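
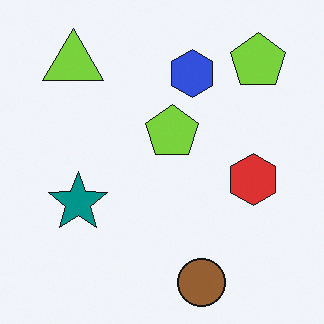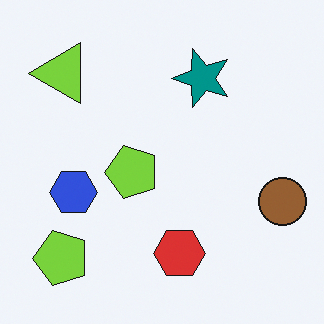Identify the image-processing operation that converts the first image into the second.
Transposed (reflected across the top-left ↔ bottom-right diagonal).

Shapes have swapped their row and column positions — what was in the top-right is now in the bottom-left — a diagonal reflection.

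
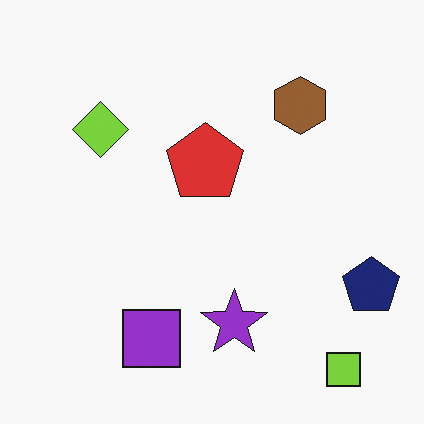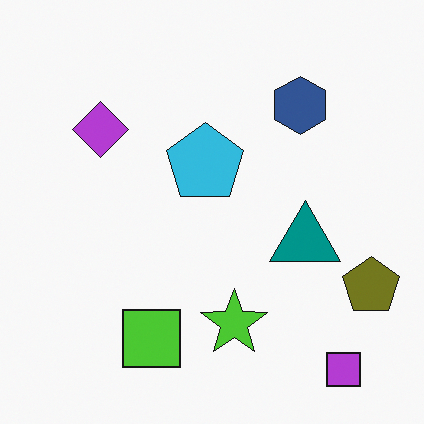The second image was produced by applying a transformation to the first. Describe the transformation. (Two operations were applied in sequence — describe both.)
It was hue-shifted through roughly half the color wheel, then overlaid with an additional teal triangle.

Every shape's color has rotated by the same amount around the hue wheel — a uniform hue shift. A teal triangle appears in the second image that is absent from the first.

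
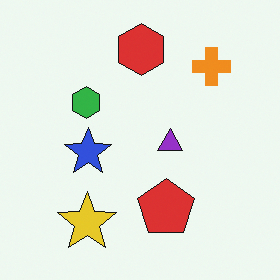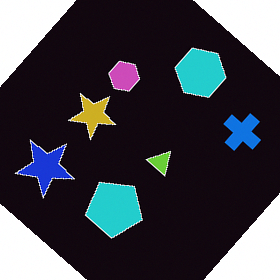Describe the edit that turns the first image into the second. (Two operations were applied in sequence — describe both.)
Rotated clockwise by a large amount — several tens of degrees, then color-inverted (negative).

Every shape is tilted by the same angle and the image corners show triangular fill wedges — a whole-image rotation by a non-right angle. The light background has become dark and every shape's color is its complement — a photographic negative.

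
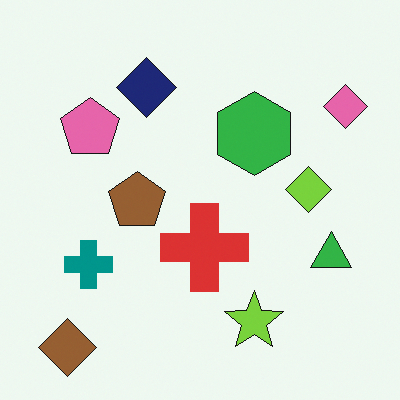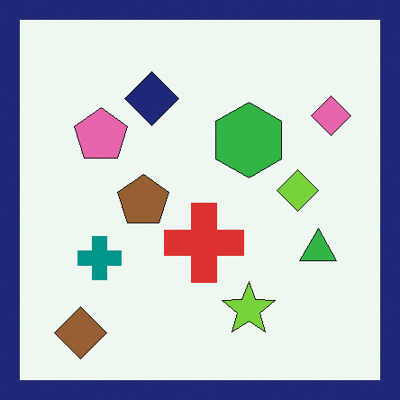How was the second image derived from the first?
The second image is the first framed with a navy border.

A solid navy frame runs around the edge of the second image, with the content slightly shrunk inside it.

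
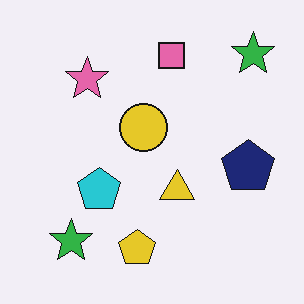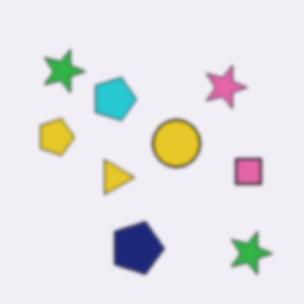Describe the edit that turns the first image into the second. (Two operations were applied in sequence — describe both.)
The transformation is: slightly softened, then rotated 90° clockwise.

Shape edges and outlines are uniformly softened across the whole image. The pink square sits in the top of the first image and the right of the second — consistent with a whole-image 90° clockwise rotation.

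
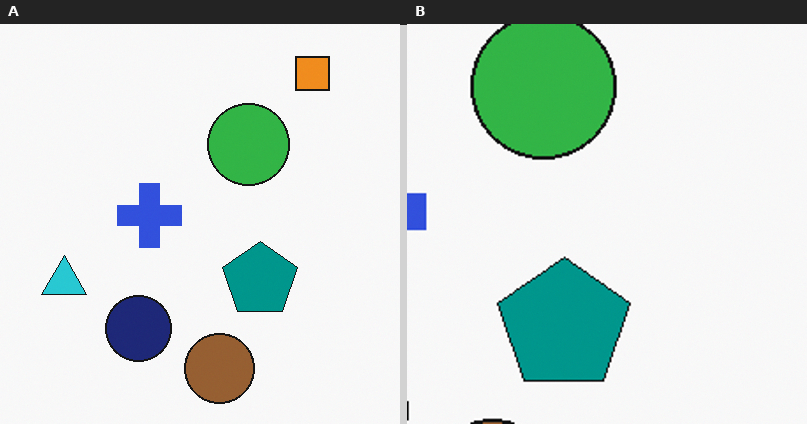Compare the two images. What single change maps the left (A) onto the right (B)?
Cropped tightly and scaled back up.

The visible shapes are larger and the field of view is narrower; shapes near the original edges may be partly or wholly outside the frame — a crop-and-rescale.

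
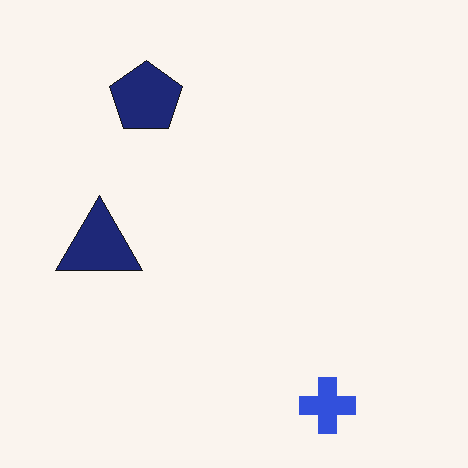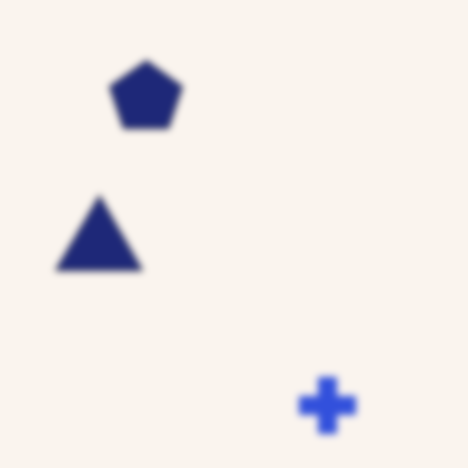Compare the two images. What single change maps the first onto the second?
Moderately blurred.

Shape edges and outlines are uniformly softened across the whole image.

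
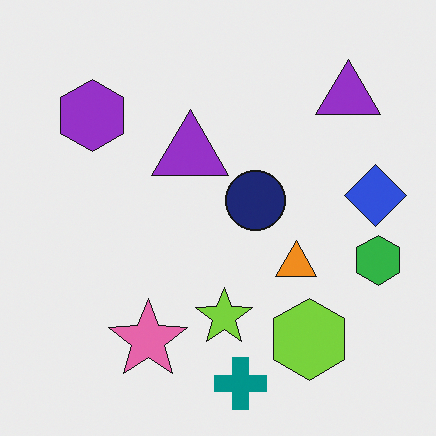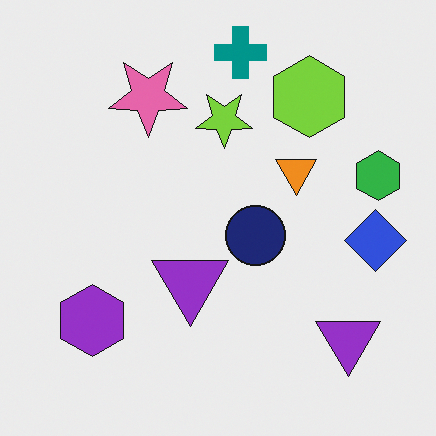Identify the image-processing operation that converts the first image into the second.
It was flipped vertically (top ↔ bottom).

The teal cross is in the bottom of the first image and the top of the second — shapes on opposite sides of the horizontal midline have swapped in a mirror flip.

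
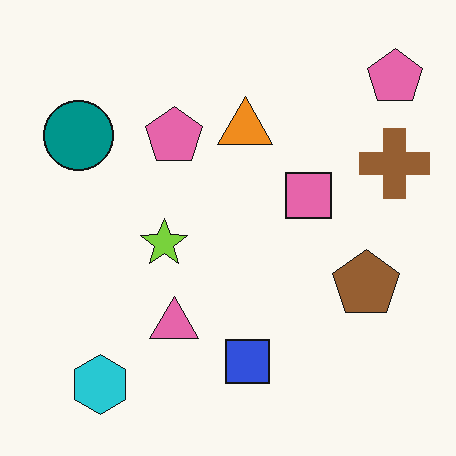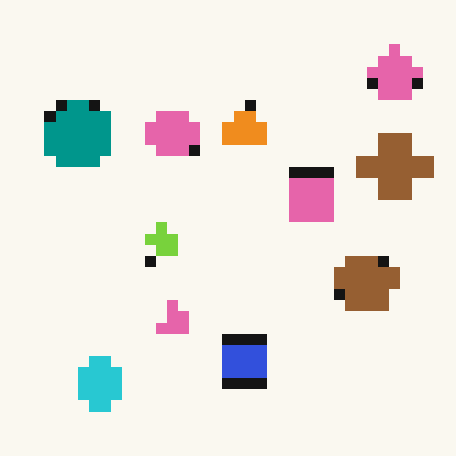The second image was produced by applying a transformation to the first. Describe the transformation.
This is the original image coarsely pixelated.

Shapes are reduced to large square blocks; fine edges and outlines are lost — a downscale-then-upscale (mosaic) effect.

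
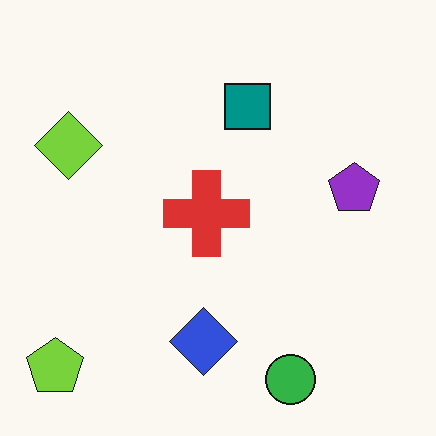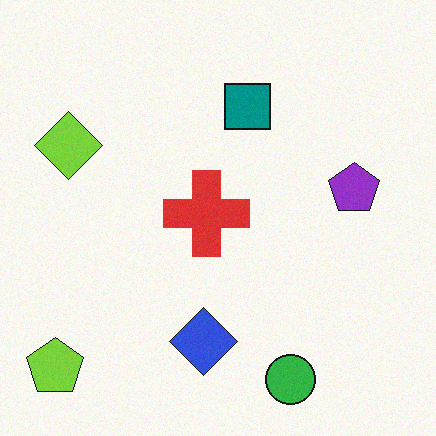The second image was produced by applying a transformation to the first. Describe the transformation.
The second image is the first degraded with subtle gaussian noise.

Random speckle covers the whole image, including the flat background.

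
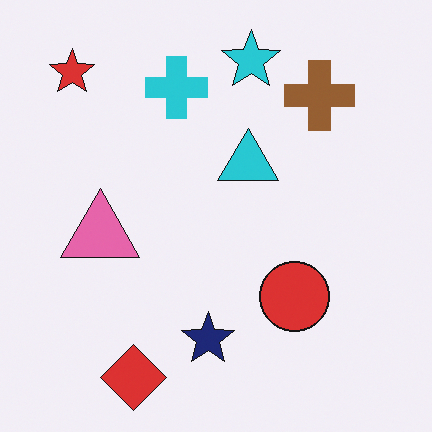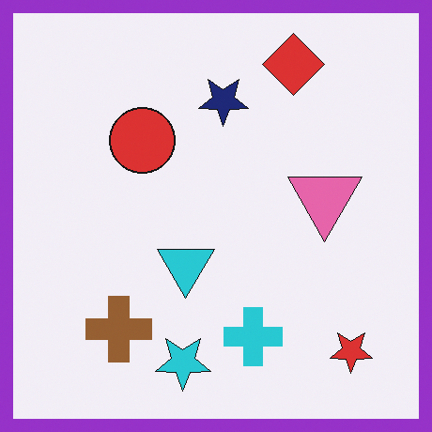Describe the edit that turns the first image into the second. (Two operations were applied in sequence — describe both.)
The second image is the first rotated 180°, then framed with a purple border.

The red star sits in the top-left of the first image and the bottom-right of the second — consistent with a whole-image 180° rotation. A solid purple frame runs around the edge of the second image, with the content slightly shrunk inside it.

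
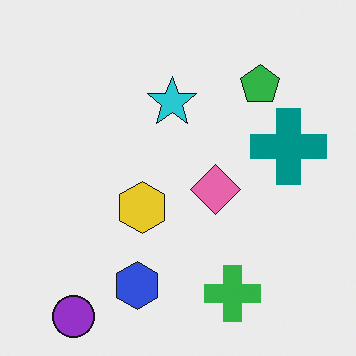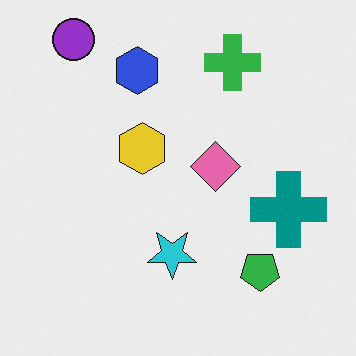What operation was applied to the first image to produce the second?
This is the original image flipped vertically (top ↔ bottom).

The purple circle is in the bottom-left of the first image and the top-left of the second — shapes on opposite sides of the horizontal midline have swapped in a mirror flip.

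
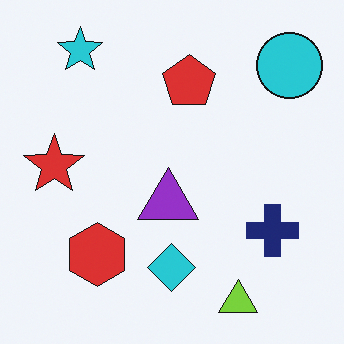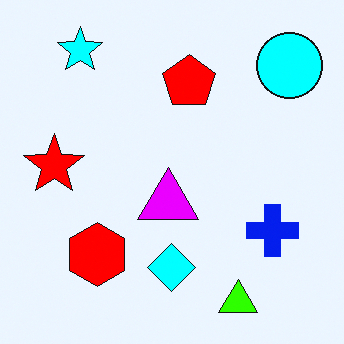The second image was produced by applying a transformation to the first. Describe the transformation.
The transformation is: heavily oversaturated.

All colors are more vivid — a global saturation change.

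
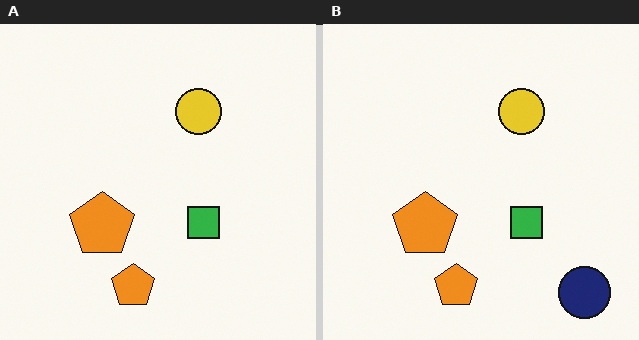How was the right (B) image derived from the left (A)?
The right (B) image is the left (A) overlaid with an additional navy circle.

A navy circle appears in the right (B) image that is absent from the left (A).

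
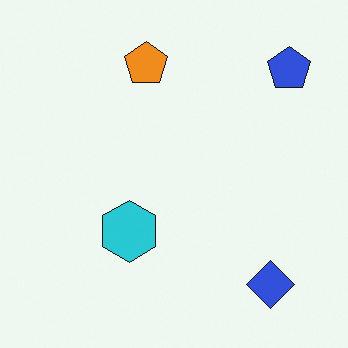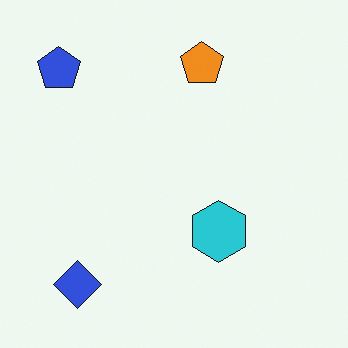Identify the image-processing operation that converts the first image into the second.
It was flipped horizontally (left ↔ right).

The blue pentagon is in the top-right of the first image and the top-left of the second — shapes on opposite sides of the vertical midline have swapped in a mirror flip.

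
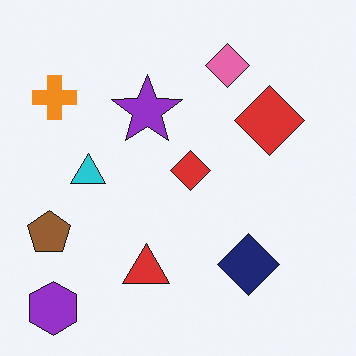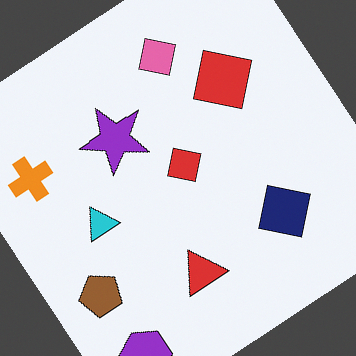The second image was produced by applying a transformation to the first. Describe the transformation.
This is the original image rotated counter-clockwise by a large amount — several tens of degrees.

Every shape is tilted by the same angle and the image corners show triangular fill wedges — a whole-image rotation by a non-right angle.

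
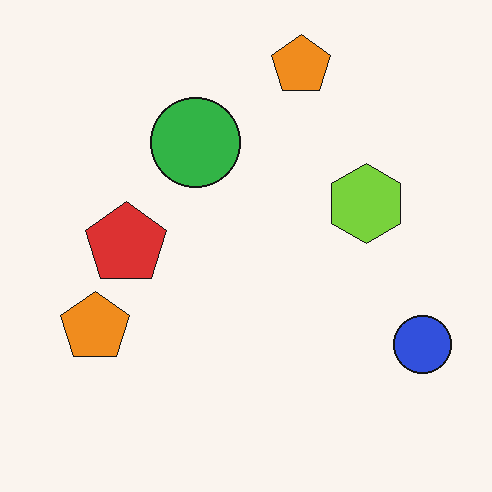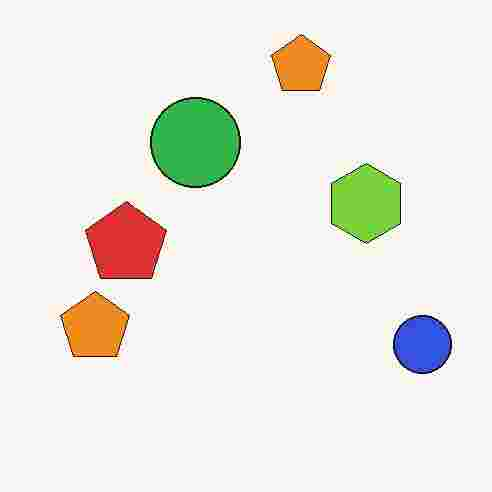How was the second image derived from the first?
Degraded with heavy JPEG compression.

Blocky 8×8 compression artifacts appear around shape edges and the flat background shows ringing — characteristic JPEG degradation.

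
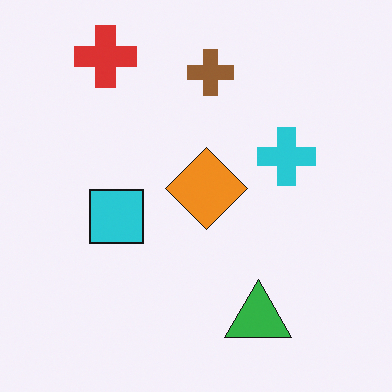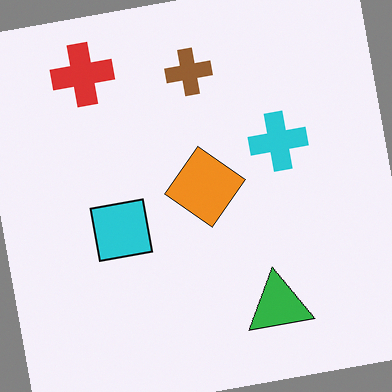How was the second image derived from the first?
The image was rotated counter-clockwise by a slight angle.

Every shape is tilted by the same angle and the image corners show triangular fill wedges — a whole-image rotation by a non-right angle.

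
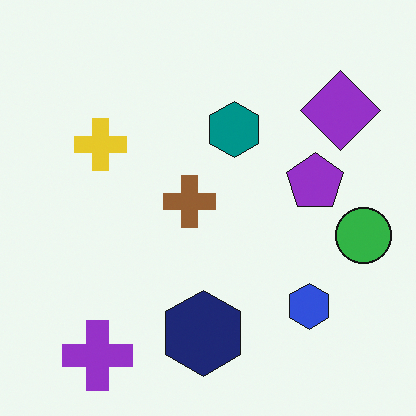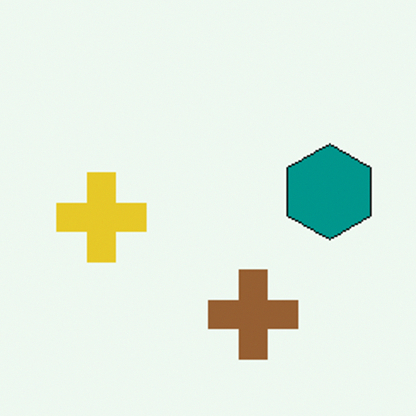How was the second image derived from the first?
The image was cropped to a noticeably smaller region and rescaled.

The visible shapes are larger and the field of view is narrower; shapes near the original edges may be partly or wholly outside the frame — a crop-and-rescale.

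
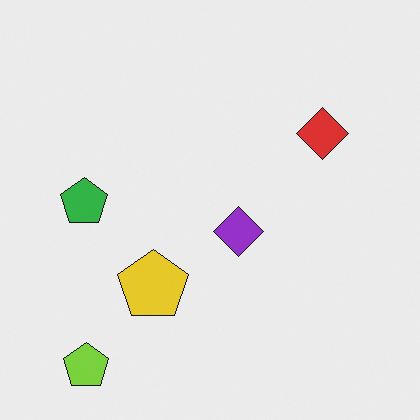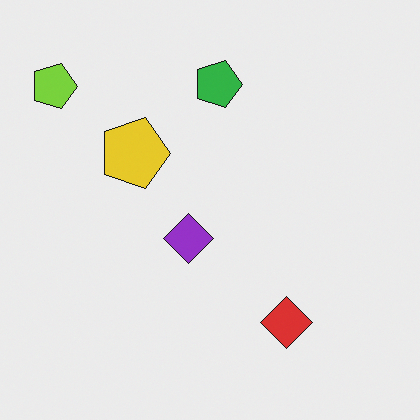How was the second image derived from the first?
This is the original image rotated 90° clockwise.

The lime pentagon sits in the bottom-left of the first image and the top-left of the second — consistent with a whole-image 90° clockwise rotation.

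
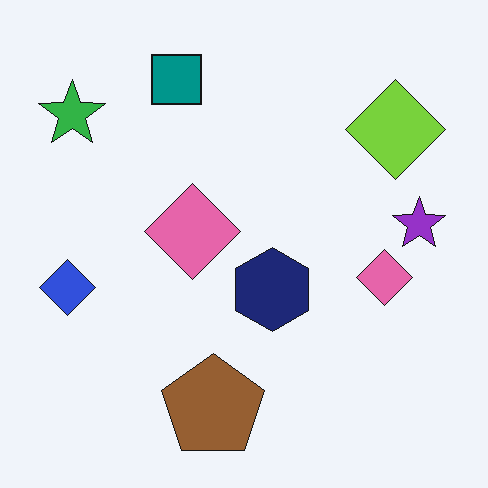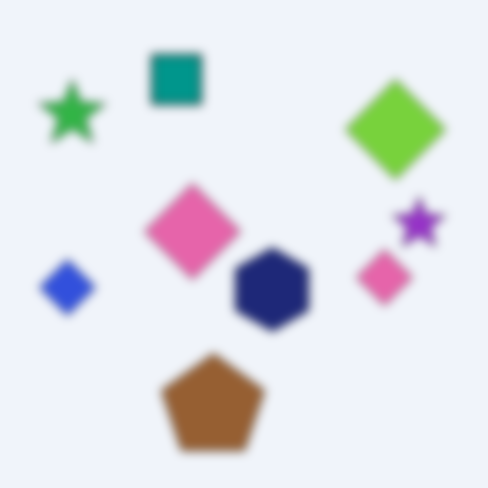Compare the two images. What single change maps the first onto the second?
The second image is the first heavily blurred.

Shape edges and outlines are uniformly softened across the whole image.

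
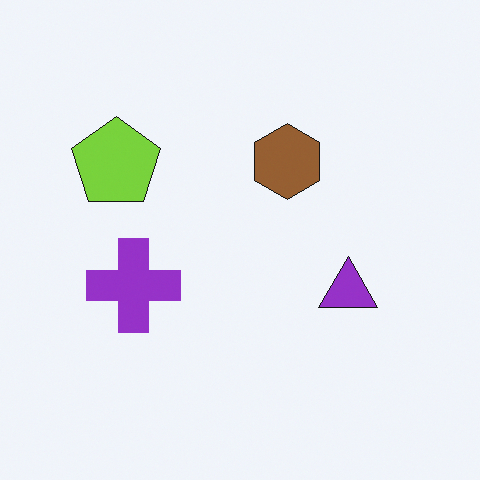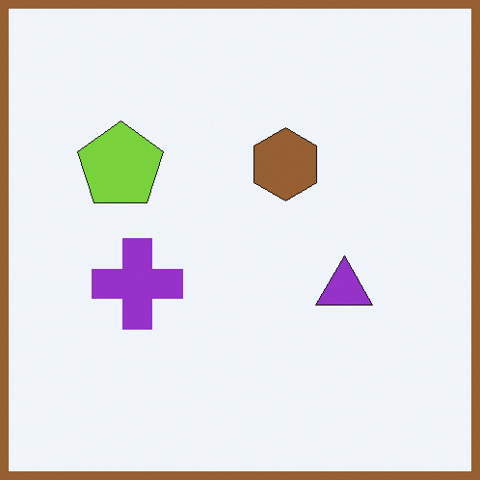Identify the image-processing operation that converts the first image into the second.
It was framed with a brown border.

A solid brown frame runs around the edge of the second image, with the content slightly shrunk inside it.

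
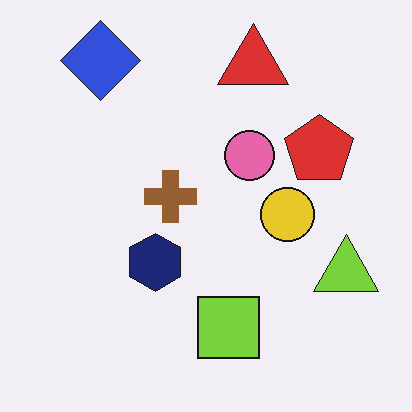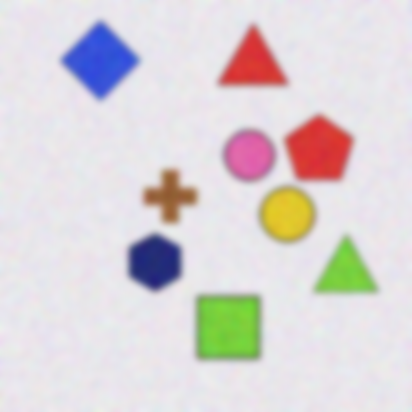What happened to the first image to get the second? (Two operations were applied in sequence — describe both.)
This is the original image degraded with a thick layer of grain, then moderately blurred.

Random speckle covers the whole image, including the flat background. Shape edges and outlines are uniformly softened across the whole image.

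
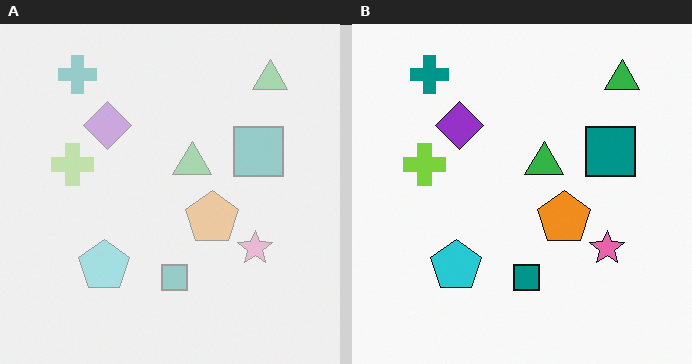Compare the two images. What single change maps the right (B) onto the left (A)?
Given much lower contrast.

Tones are pushed toward mid-grey across the whole image — a global contrast change.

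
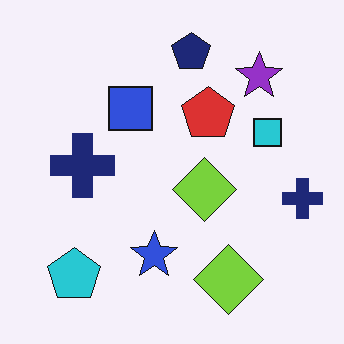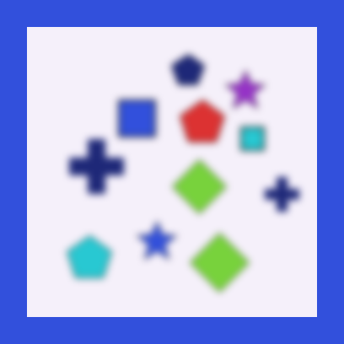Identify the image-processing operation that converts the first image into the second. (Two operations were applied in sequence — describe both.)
The second image is the first noticeably gaussian-blurred, then framed with a blue border.

Shape edges and outlines are uniformly softened across the whole image. A solid blue frame runs around the edge of the second image, with the content slightly shrunk inside it.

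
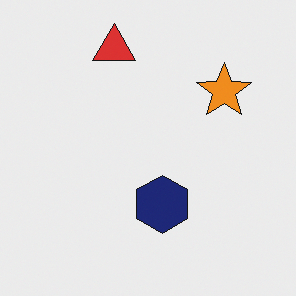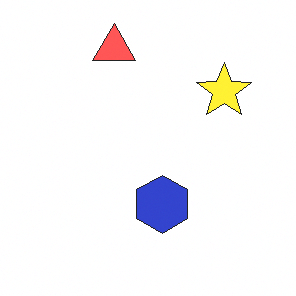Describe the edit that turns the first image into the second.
Substantially brightened.

Every pixel — background and shapes alike — is uniformly brightened.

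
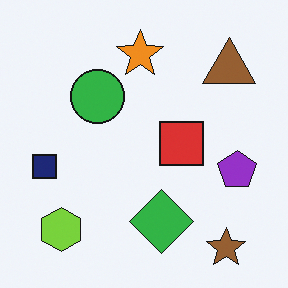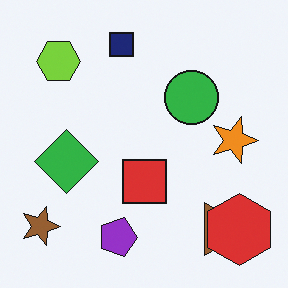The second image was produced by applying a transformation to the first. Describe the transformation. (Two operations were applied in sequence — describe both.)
The image was rotated 90° clockwise, then overlaid with an additional red hexagon.

The brown star sits in the bottom-right of the first image and the bottom-left of the second — consistent with a whole-image 90° clockwise rotation. A red hexagon appears in the second image that is absent from the first.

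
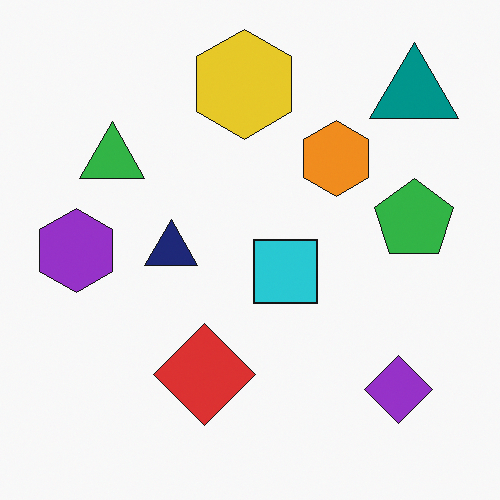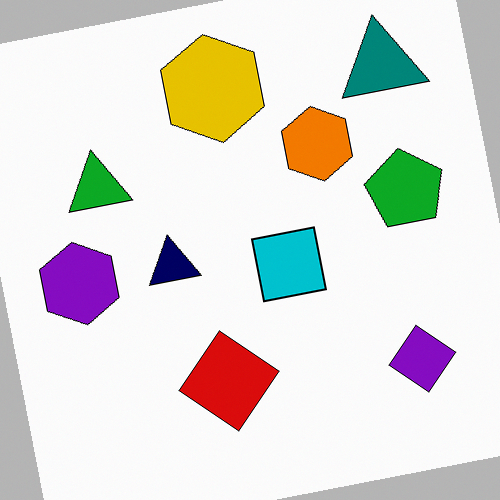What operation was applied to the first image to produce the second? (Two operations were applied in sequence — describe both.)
The transformation is: given slightly increased contrast, then rotated counter-clockwise by a small amount.

Tones are pushed away from mid-grey across the whole image — a global contrast change. Every shape is tilted by the same angle and the image corners show triangular fill wedges — a whole-image rotation by a non-right angle.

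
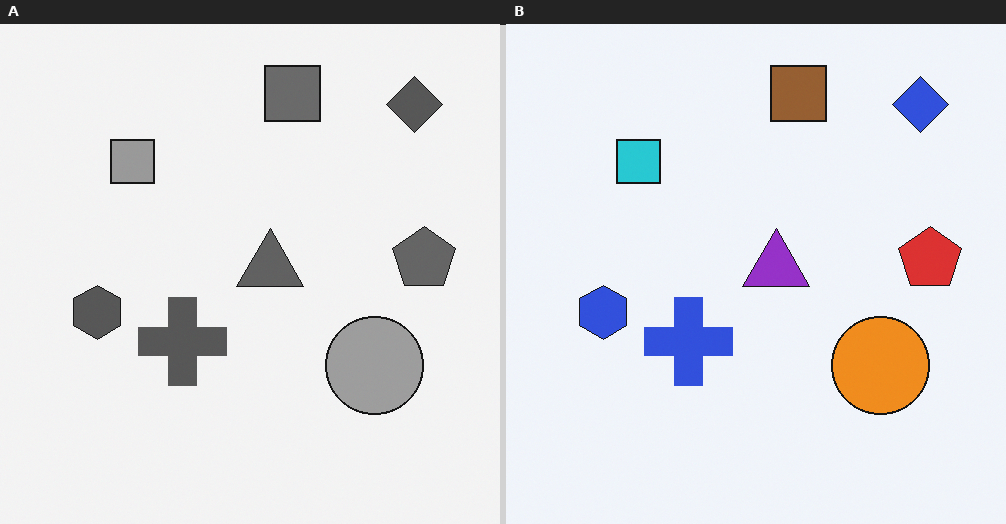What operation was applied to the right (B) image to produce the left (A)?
The left (A) image is the right (B) converted to grayscale.

All color is removed — every shape is now a shade of grey.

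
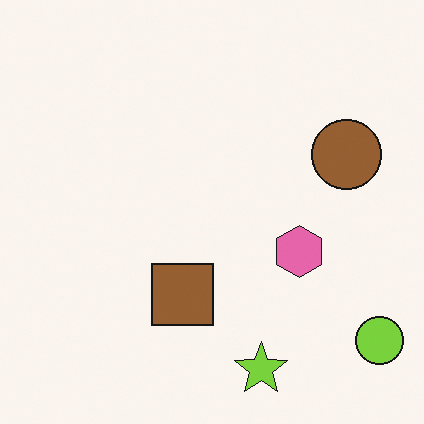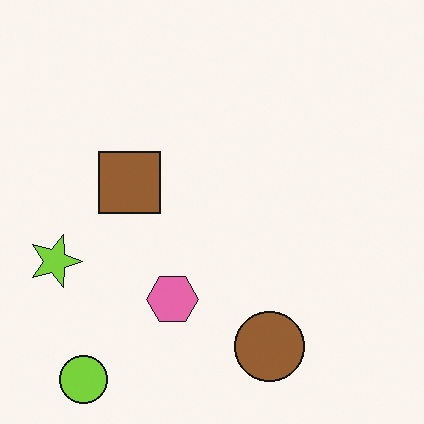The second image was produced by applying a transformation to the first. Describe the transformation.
The transformation is: rotated 90° clockwise.

The lime circle sits in the bottom-right of the first image and the bottom-left of the second — consistent with a whole-image 90° clockwise rotation.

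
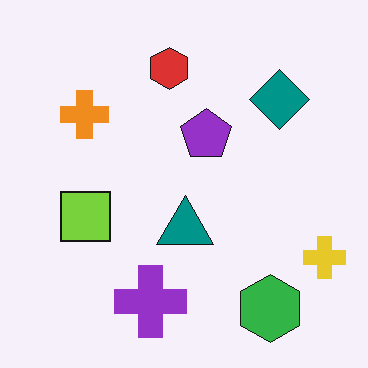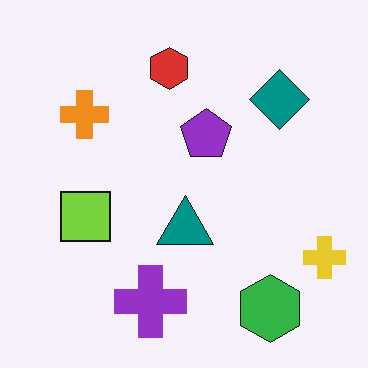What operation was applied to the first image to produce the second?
This is the original image JPEG-compressed with visible artifacts.

Blocky 8×8 compression artifacts appear around shape edges and the flat background shows ringing — characteristic JPEG degradation.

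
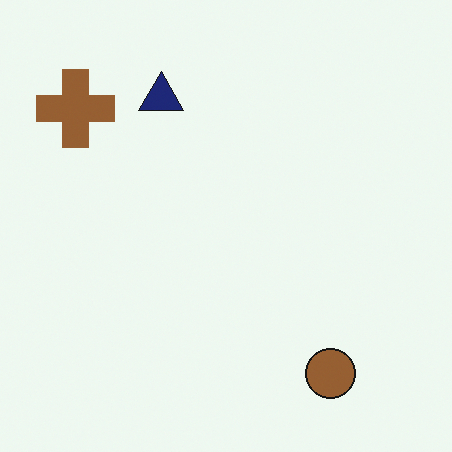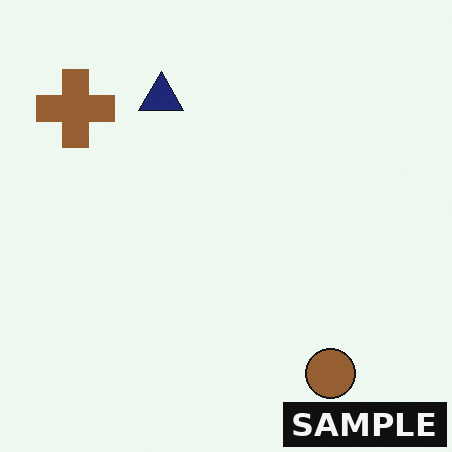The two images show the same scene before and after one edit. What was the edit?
The second image is the first watermarked with the text "SAMPLE" in the lower-right corner.

A dark label reading "SAMPLE" appears in the lower-right corner.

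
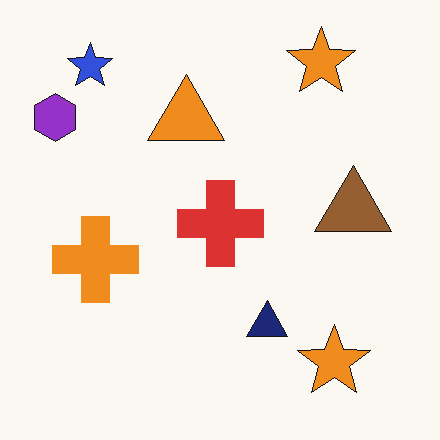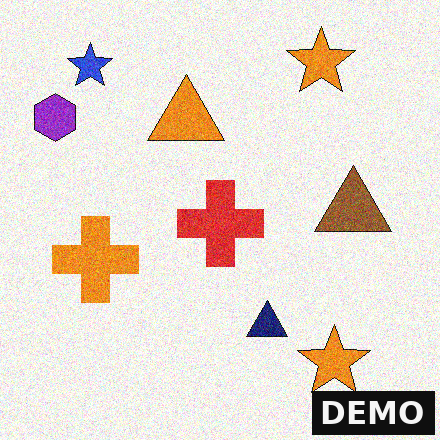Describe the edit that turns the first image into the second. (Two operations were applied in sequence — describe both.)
It was degraded with visible gaussian noise, then watermarked with the text "DEMO" in the lower-right corner.

Random speckle covers the whole image, including the flat background. A dark label reading "DEMO" appears in the lower-right corner.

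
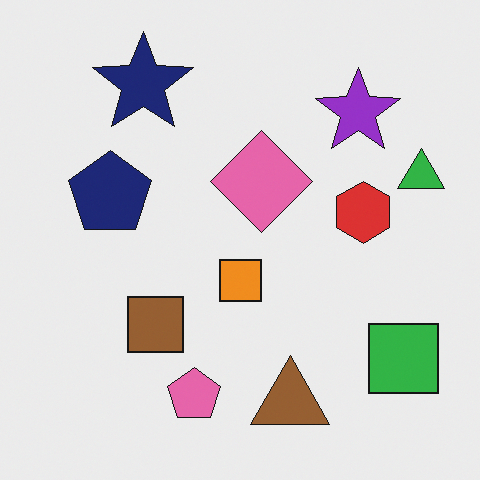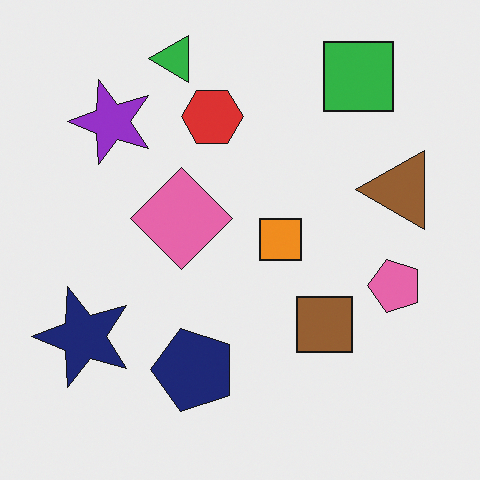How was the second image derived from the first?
It was rotated 90° counter-clockwise.

The green square sits in the bottom-right of the first image and the top-right of the second — consistent with a whole-image 90° counter-clockwise rotation.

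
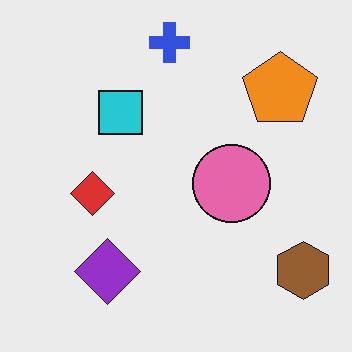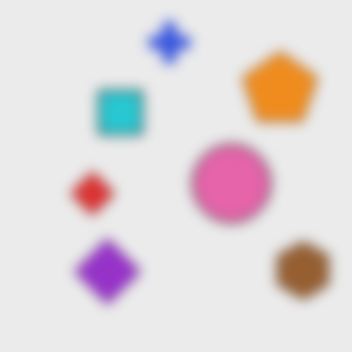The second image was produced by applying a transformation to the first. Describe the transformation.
The transformation is: heavily blurred.

Shape edges and outlines are uniformly softened across the whole image.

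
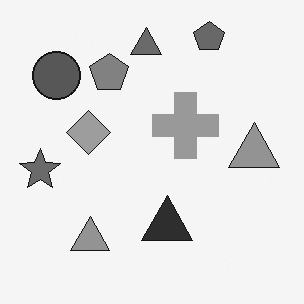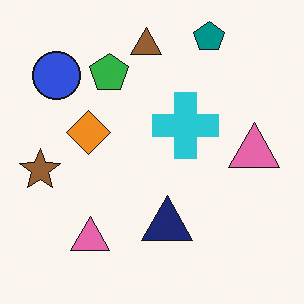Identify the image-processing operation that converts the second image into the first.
This is the original image converted to grayscale.

All color is removed — every shape is now a shade of grey.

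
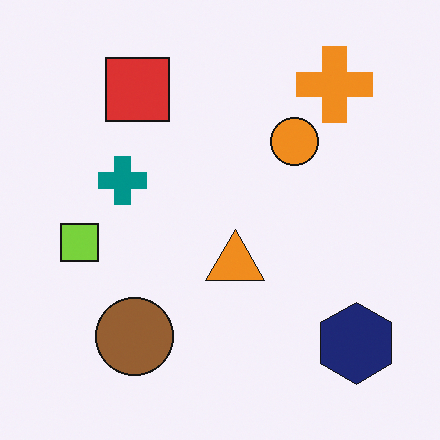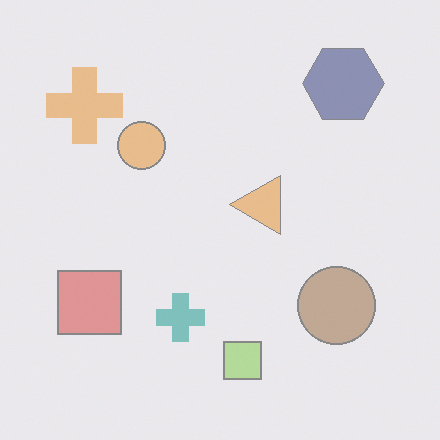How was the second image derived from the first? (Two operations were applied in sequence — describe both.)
It was washed out (contrast reduced), then rotated 90° counter-clockwise.

Tones are pushed toward mid-grey across the whole image — a global contrast change. The navy hexagon sits in the bottom-right of the first image and the top-right of the second — consistent with a whole-image 90° counter-clockwise rotation.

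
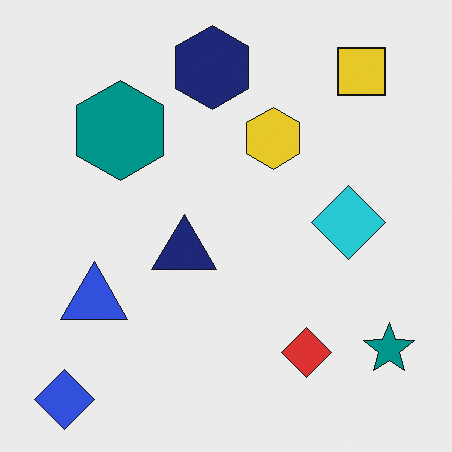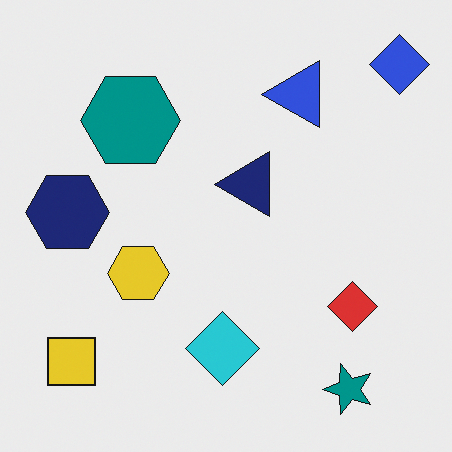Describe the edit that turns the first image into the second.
Transposed (reflected across the top-left ↔ bottom-right diagonal).

Shapes have swapped their row and column positions — what was in the top-right is now in the bottom-left — a diagonal reflection.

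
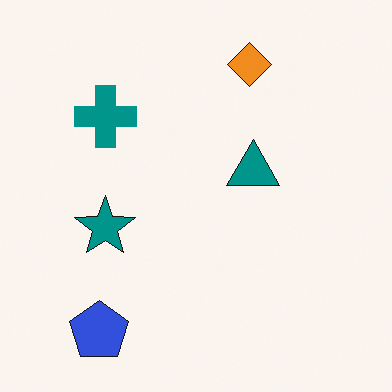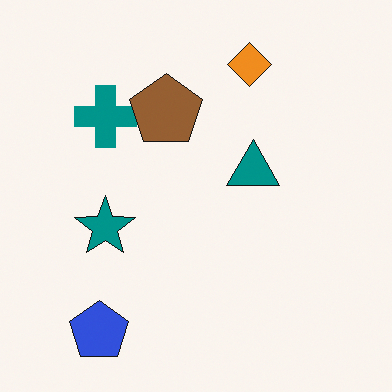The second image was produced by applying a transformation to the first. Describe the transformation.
It was overlaid with an additional brown pentagon.

A brown pentagon appears in the second image that is absent from the first.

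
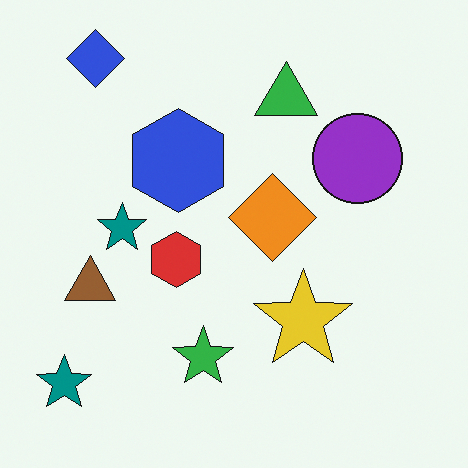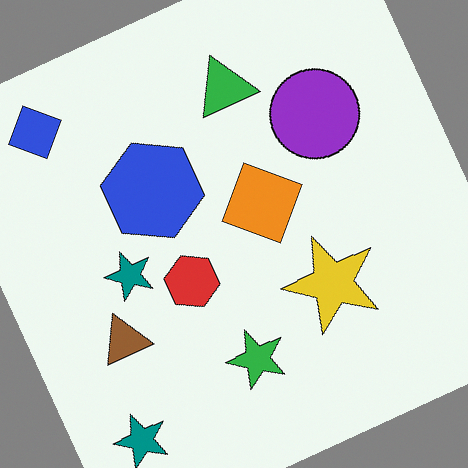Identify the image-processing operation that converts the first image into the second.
The image was rotated counter-clockwise by a clearly visible amount.

Every shape is tilted by the same angle and the image corners show triangular fill wedges — a whole-image rotation by a non-right angle.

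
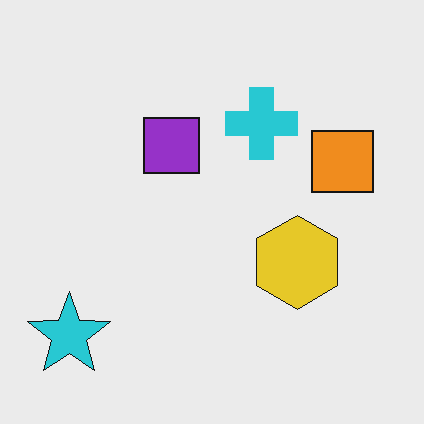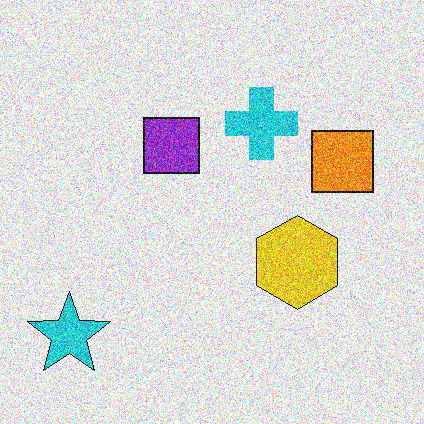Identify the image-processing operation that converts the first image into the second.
Degraded with strong gaussian noise.

Random speckle covers the whole image, including the flat background.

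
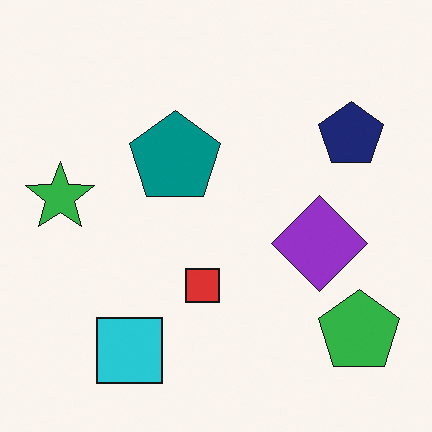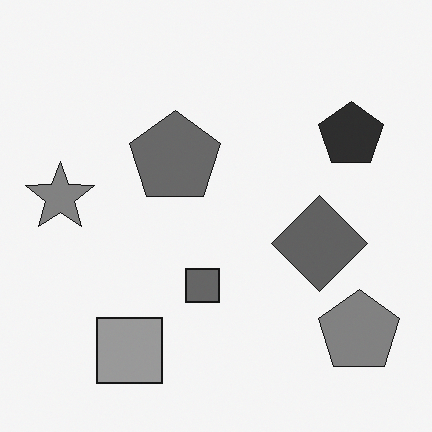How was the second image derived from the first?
The second image is the first converted to grayscale.

All color is removed — every shape is now a shade of grey.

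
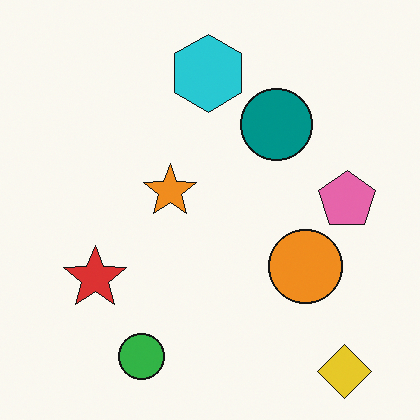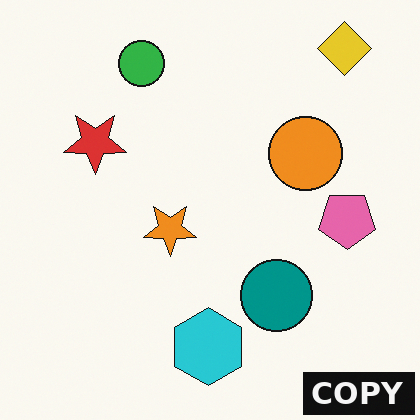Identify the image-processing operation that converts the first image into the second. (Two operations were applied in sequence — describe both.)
Flipped vertically (top ↔ bottom), then watermarked with the text "COPY" in the lower-right corner.

The yellow diamond is in the bottom-right of the first image and the top-right of the second — shapes on opposite sides of the horizontal midline have swapped in a mirror flip. A dark label reading "COPY" appears in the lower-right corner.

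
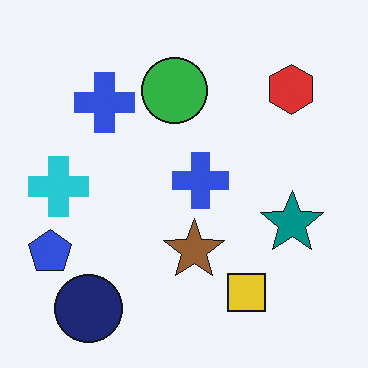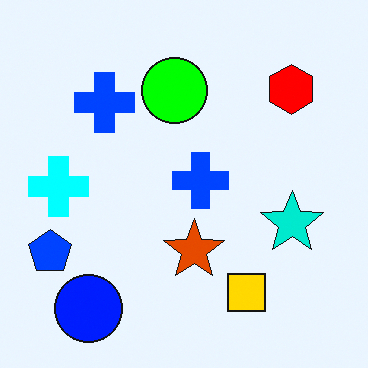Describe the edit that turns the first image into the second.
This is the original image heavily oversaturated.

All colors are more vivid — a global saturation change.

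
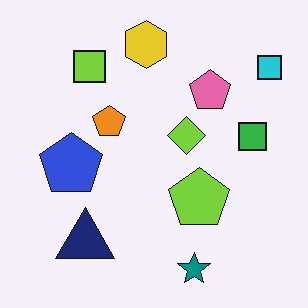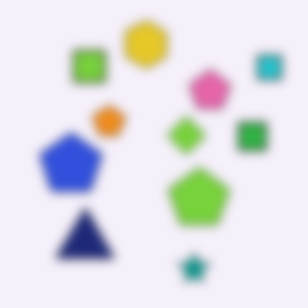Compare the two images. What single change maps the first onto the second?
The image was heavily blurred.

Shape edges and outlines are uniformly softened across the whole image.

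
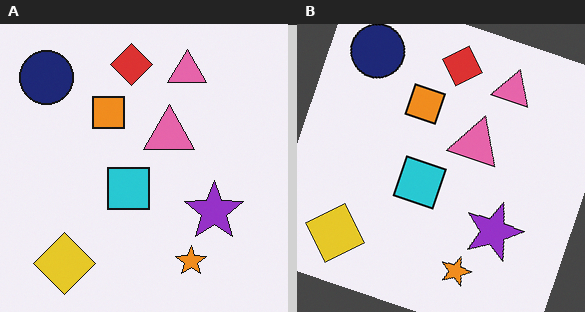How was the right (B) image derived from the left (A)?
The image was rotated clockwise by a clearly visible amount.

Every shape is tilted by the same angle and the image corners show triangular fill wedges — a whole-image rotation by a non-right angle.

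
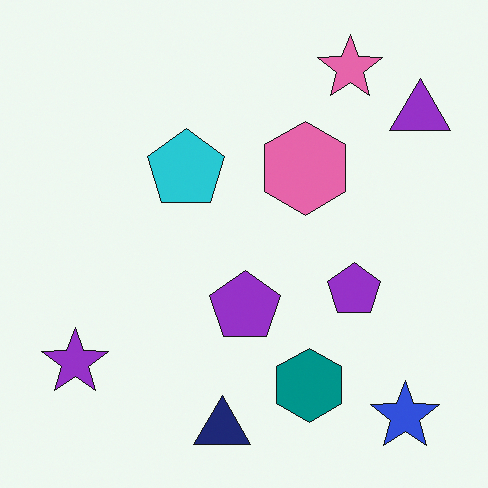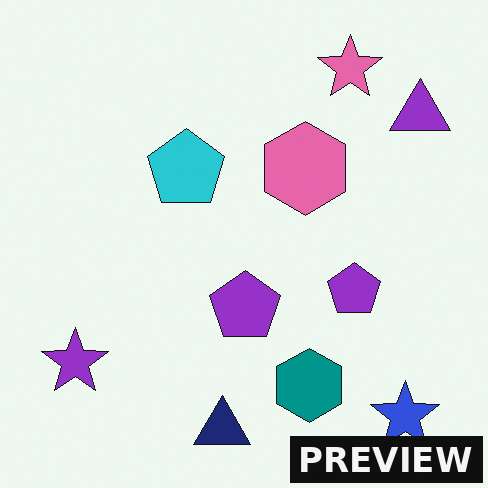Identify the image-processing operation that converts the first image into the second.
Watermarked with the text "PREVIEW" in the lower-right corner.

A dark label reading "PREVIEW" appears in the lower-right corner.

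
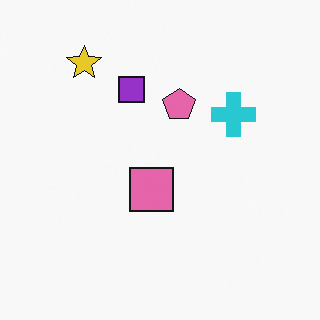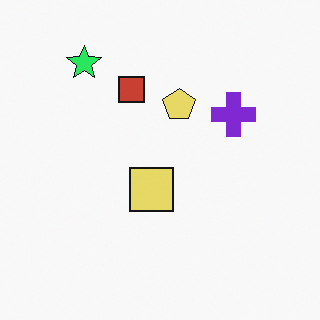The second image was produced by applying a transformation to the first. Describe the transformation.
The image was hue-shifted noticeably.

Every shape's color has rotated by the same amount around the hue wheel — a uniform hue shift.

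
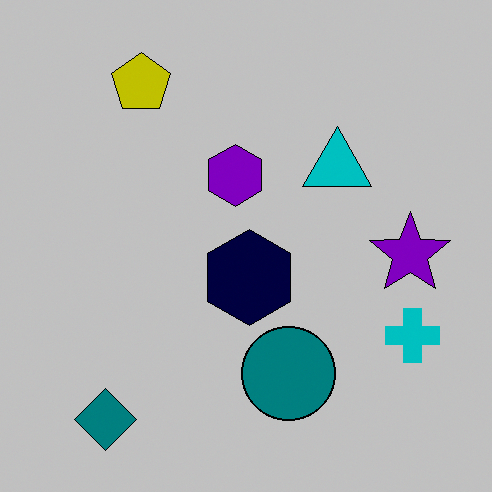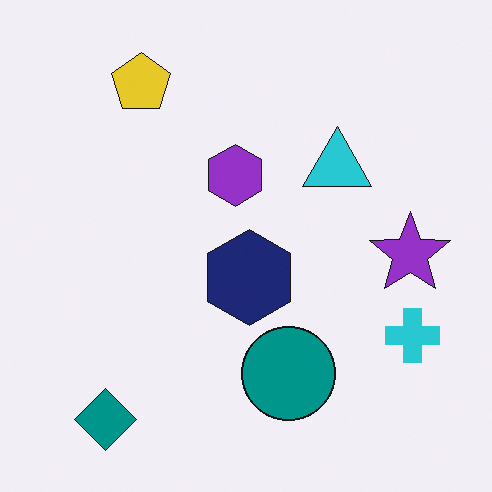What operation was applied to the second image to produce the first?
The transformation is: heavily posterized to just a handful of flat colors.

Each flat color has snapped to a coarser quantized level — most visibly, the near-white background has dropped to a flat grey.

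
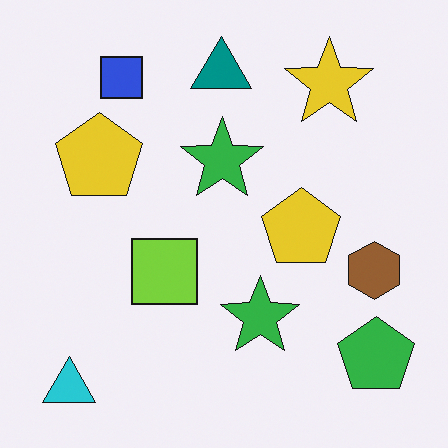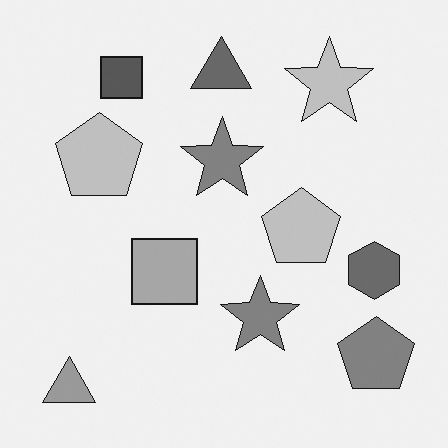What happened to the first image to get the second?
It was converted to grayscale.

All color is removed — every shape is now a shade of grey.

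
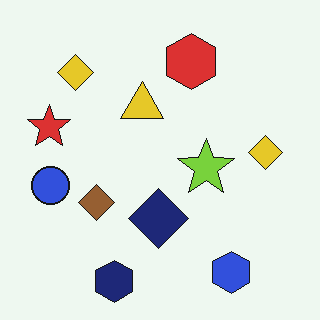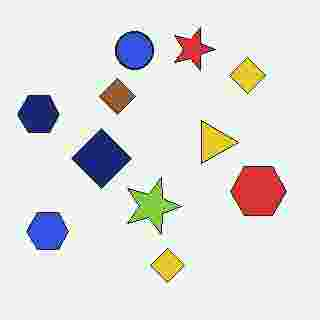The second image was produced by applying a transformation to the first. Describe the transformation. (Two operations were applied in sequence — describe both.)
The second image is the first rotated 90° clockwise, then heavily JPEG-compressed with obvious blocking artifacts.

The blue hexagon sits in the bottom-right of the first image and the bottom-left of the second — consistent with a whole-image 90° clockwise rotation. Blocky 8×8 compression artifacts appear around shape edges and the flat background shows ringing — characteristic JPEG degradation.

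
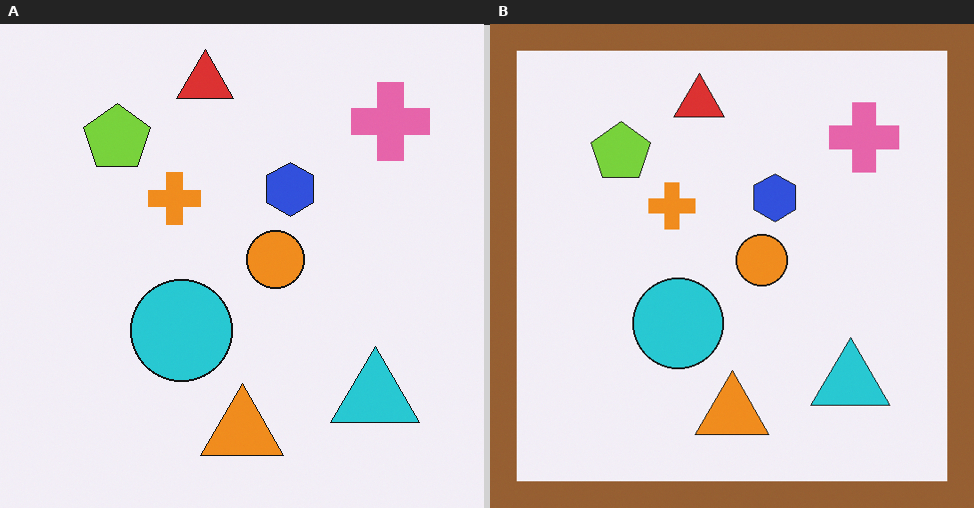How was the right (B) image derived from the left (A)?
Framed with a brown border.

A solid brown frame runs around the edge of the right (B) image, with the content slightly shrunk inside it.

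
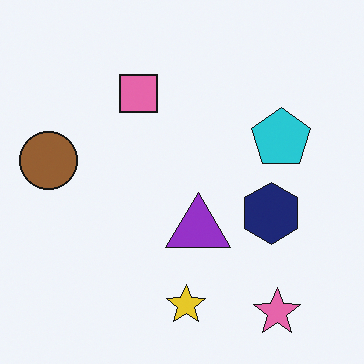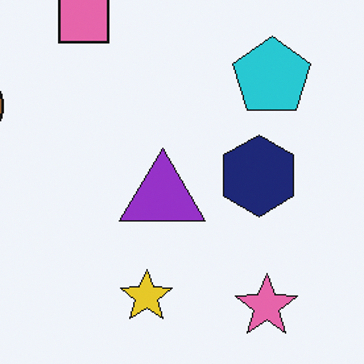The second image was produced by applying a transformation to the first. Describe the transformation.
This is the original image cropped to a modestly smaller region and rescaled.

The visible shapes are larger and the field of view is narrower; shapes near the original edges may be partly or wholly outside the frame — a crop-and-rescale.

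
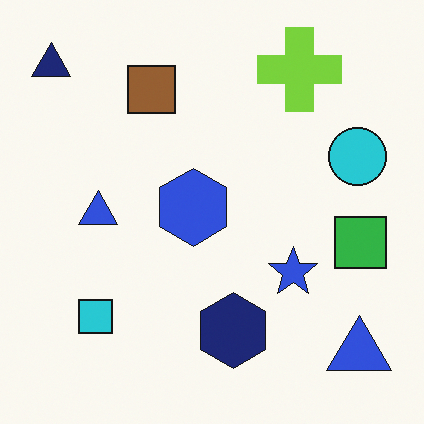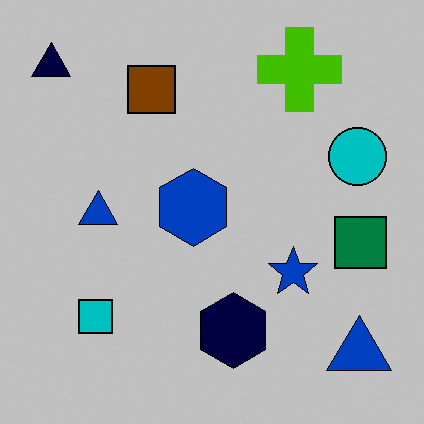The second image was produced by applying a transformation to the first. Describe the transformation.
It was aggressively posterized.

Each flat color has snapped to a coarser quantized level — most visibly, the near-white background has dropped to a flat grey.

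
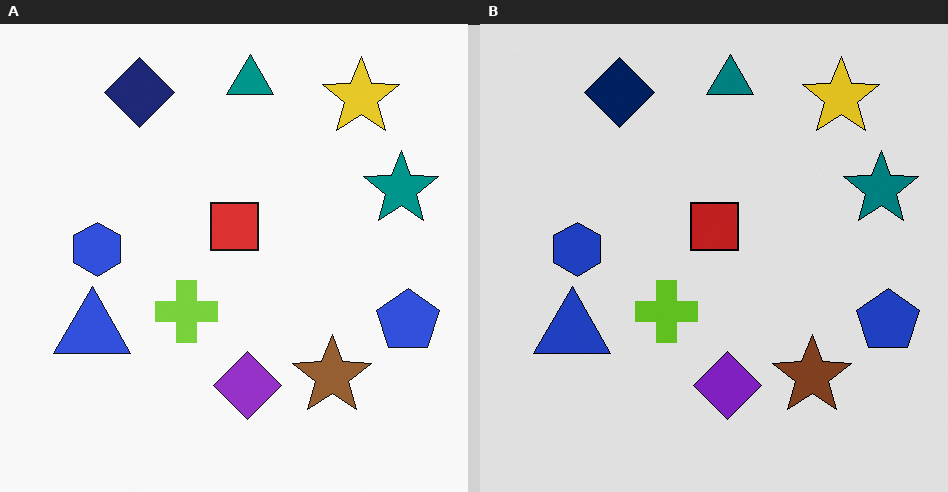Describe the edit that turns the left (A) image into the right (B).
The transformation is: posterized to a reduced palette.

Each flat color has snapped to a coarser quantized level — most visibly, the near-white background has dropped to a flat grey.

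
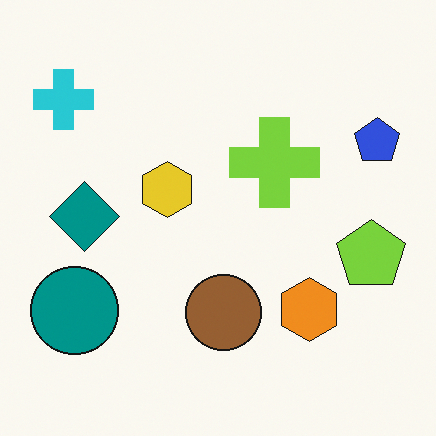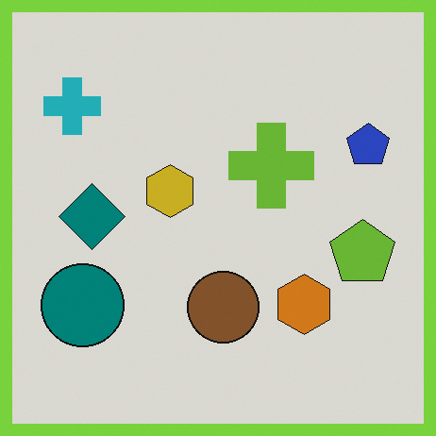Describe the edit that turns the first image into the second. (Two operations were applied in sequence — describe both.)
Darkened a little, then framed with a lime border.

Every pixel — background and shapes alike — is uniformly darkened. A solid lime frame runs around the edge of the second image, with the content slightly shrunk inside it.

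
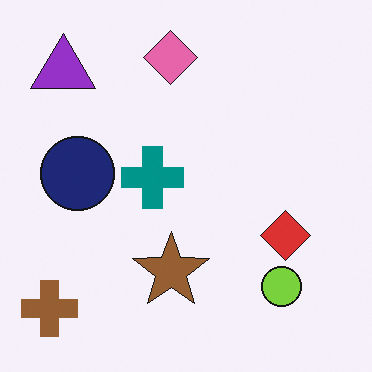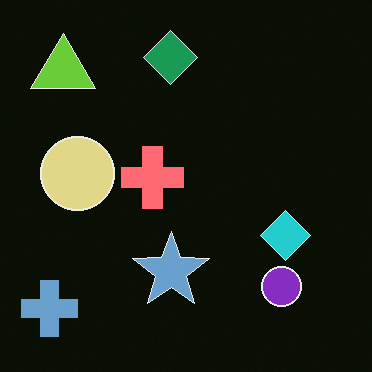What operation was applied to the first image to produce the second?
This is the original image color-inverted (negative).

The light background has become dark and every shape's color is its complement — a photographic negative.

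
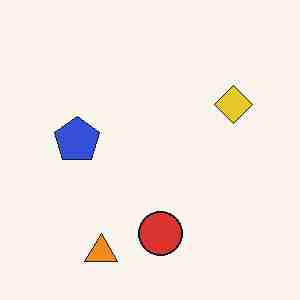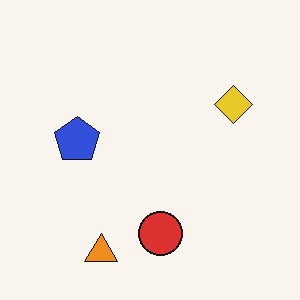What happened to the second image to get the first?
It was degraded with heavy JPEG compression.

Blocky 8×8 compression artifacts appear around shape edges and the flat background shows ringing — characteristic JPEG degradation.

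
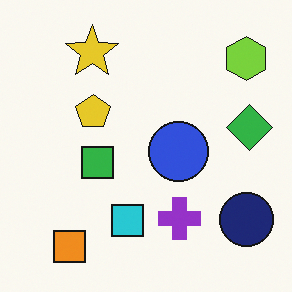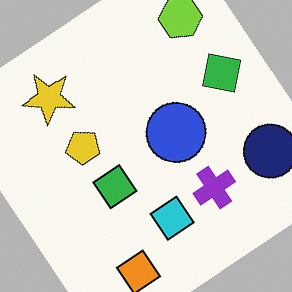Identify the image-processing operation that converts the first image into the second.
The transformation is: rotated counter-clockwise by a large amount — several tens of degrees.

Every shape is tilted by the same angle and the image corners show triangular fill wedges — a whole-image rotation by a non-right angle.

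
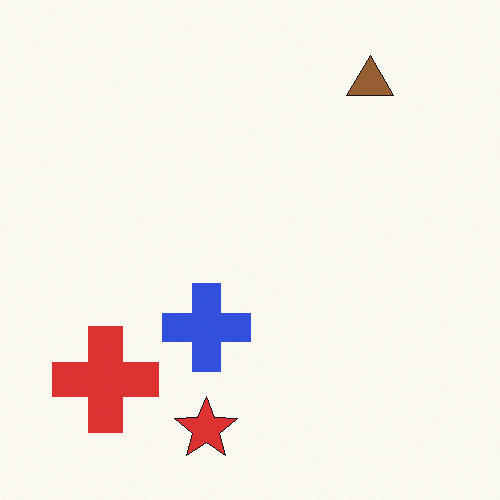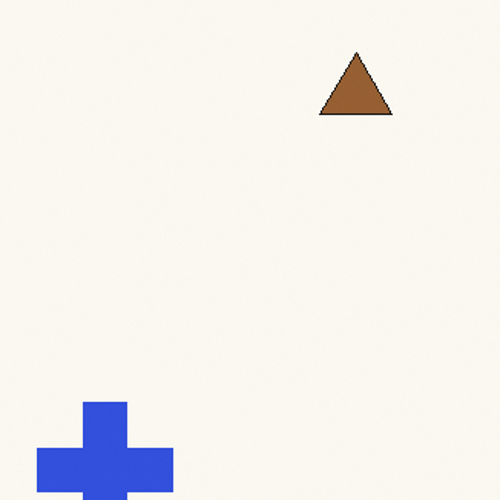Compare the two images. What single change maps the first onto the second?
The second image is the first cropped slightly and scaled back up.

The visible shapes are larger and the field of view is narrower; shapes near the original edges may be partly or wholly outside the frame — a crop-and-rescale.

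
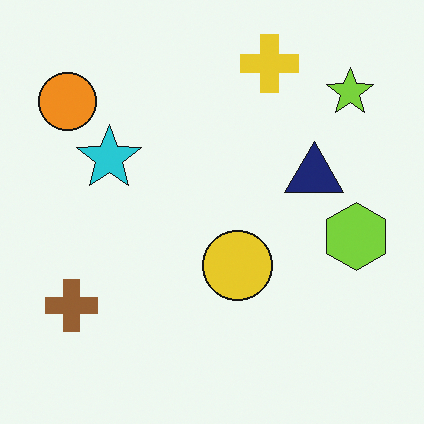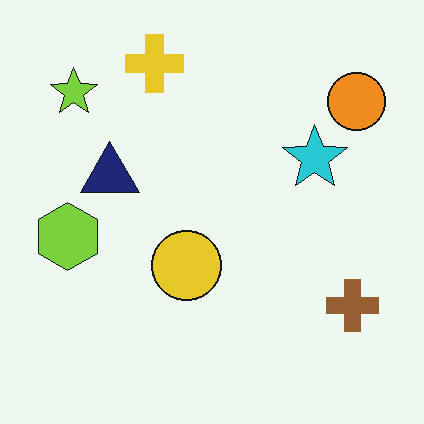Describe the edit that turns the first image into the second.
Flipped horizontally (left ↔ right).

The orange circle is in the top-left of the first image and the top-right of the second — shapes on opposite sides of the vertical midline have swapped in a mirror flip.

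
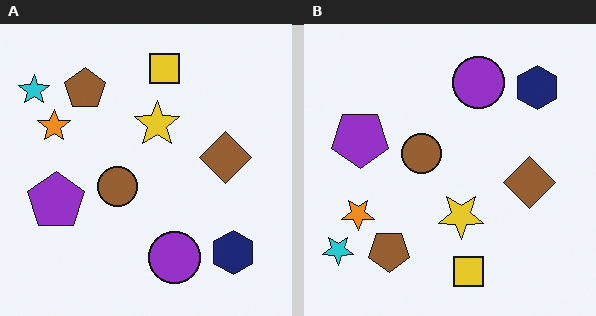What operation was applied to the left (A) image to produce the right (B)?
The transformation is: flipped vertically (top ↔ bottom).

The yellow square is in the top of the left (A) image and the bottom of the right (B) — shapes on opposite sides of the horizontal midline have swapped in a mirror flip.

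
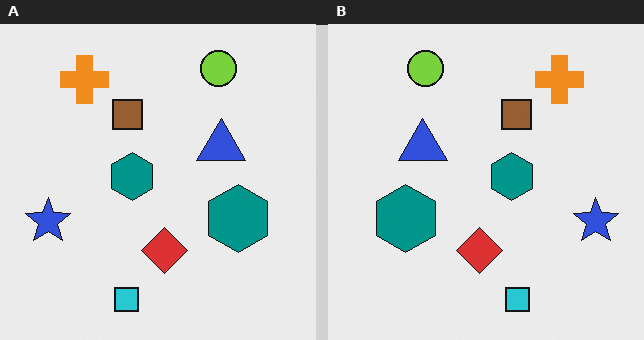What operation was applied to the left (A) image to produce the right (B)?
It was flipped horizontally (left ↔ right).

The blue star is in the left of the left (A) image and the right of the right (B) — shapes on opposite sides of the vertical midline have swapped in a mirror flip.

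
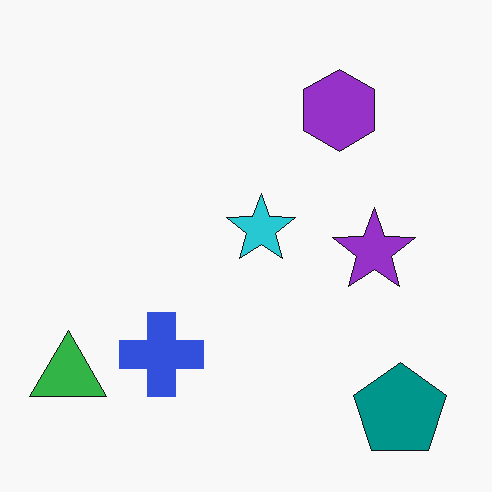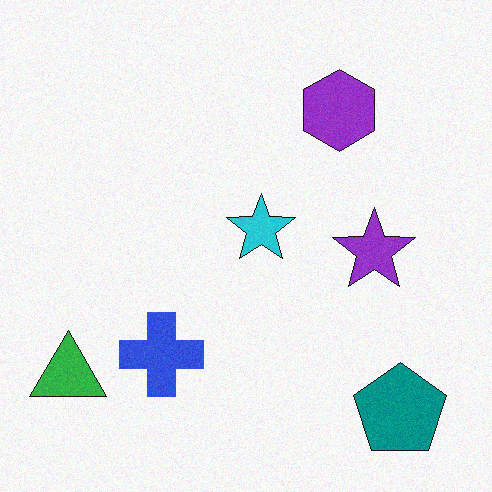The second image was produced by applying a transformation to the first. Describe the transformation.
The transformation is: degraded with light additive noise.

Random speckle covers the whole image, including the flat background.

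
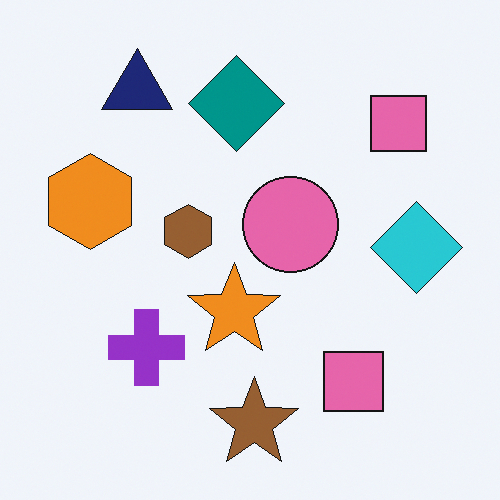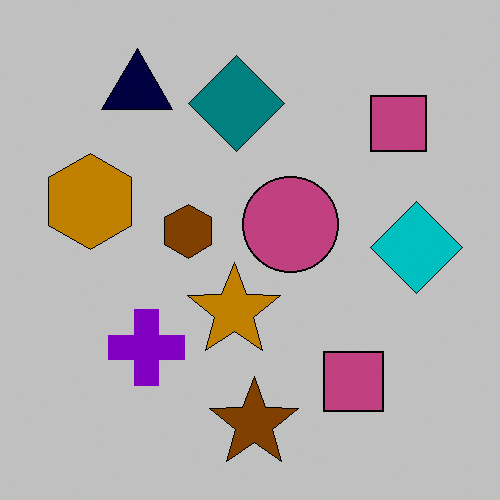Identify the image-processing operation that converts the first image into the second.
It was heavily posterized to just a handful of flat colors.

Each flat color has snapped to a coarser quantized level — most visibly, the near-white background has dropped to a flat grey.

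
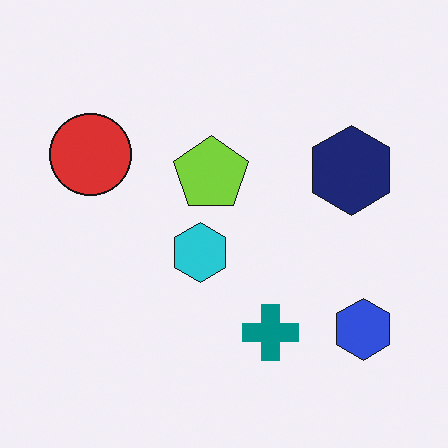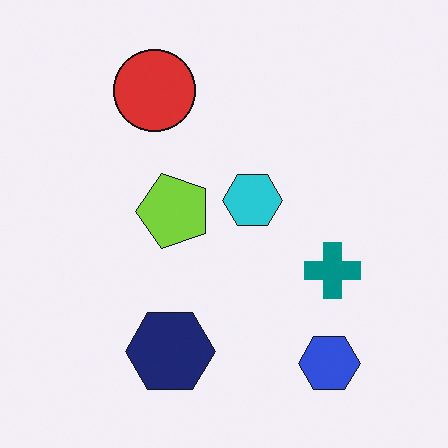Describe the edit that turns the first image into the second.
The transformation is: transposed (reflected across the top-left ↔ bottom-right diagonal).

Shapes have swapped their row and column positions — what was in the top-right is now in the bottom-left — a diagonal reflection.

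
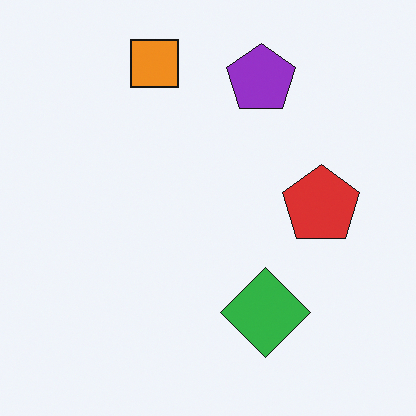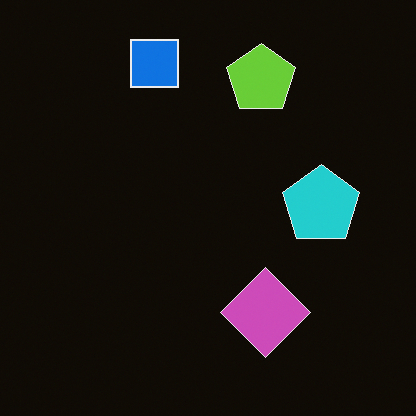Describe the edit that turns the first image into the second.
The image was color-inverted (negative).

The light background has become dark and every shape's color is its complement — a photographic negative.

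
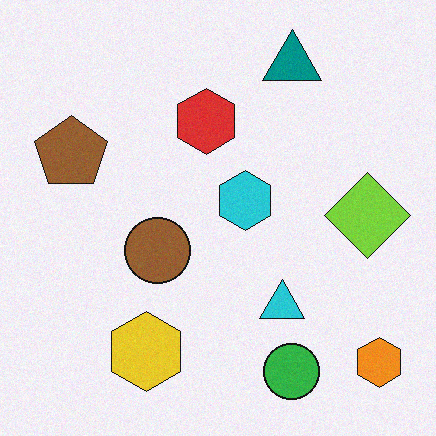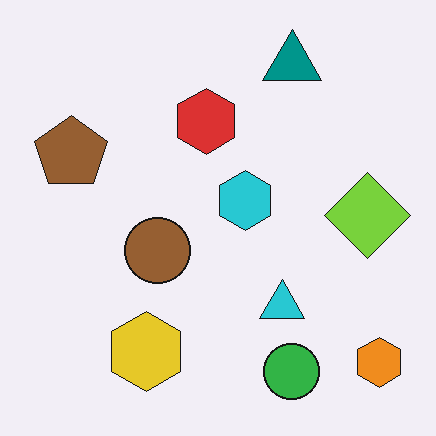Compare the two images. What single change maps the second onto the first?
The image was degraded with light additive noise.

Random speckle covers the whole image, including the flat background.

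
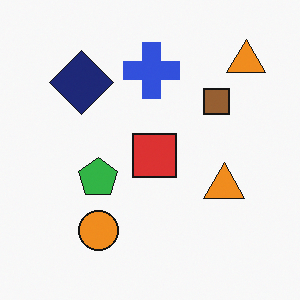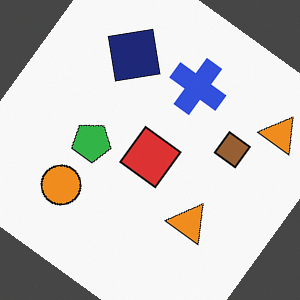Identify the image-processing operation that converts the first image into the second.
The second image is the first rotated clockwise by a large amount — several tens of degrees.

Every shape is tilted by the same angle and the image corners show triangular fill wedges — a whole-image rotation by a non-right angle.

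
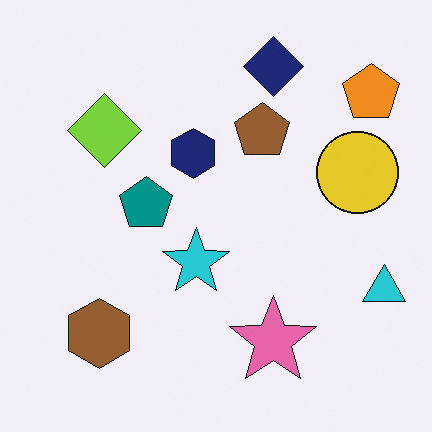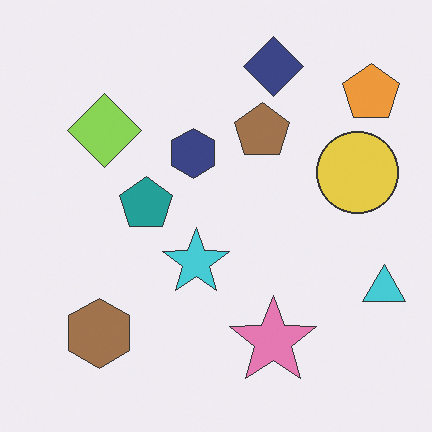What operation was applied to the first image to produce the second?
It was given slightly reduced contrast.

Tones are pushed toward mid-grey across the whole image — a global contrast change.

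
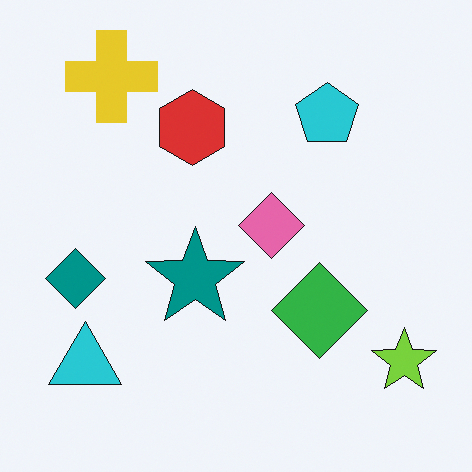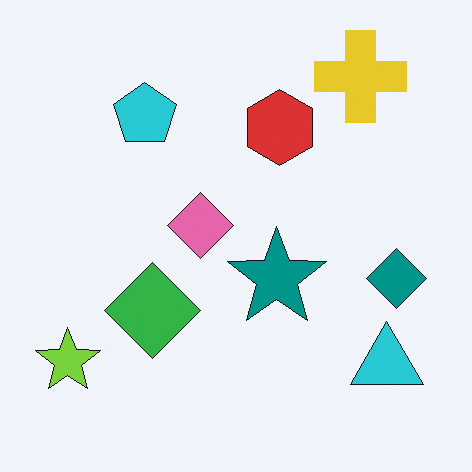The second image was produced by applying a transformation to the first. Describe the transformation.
This is the original image flipped horizontally (left ↔ right).

The lime star is in the bottom-right of the first image and the bottom-left of the second — shapes on opposite sides of the vertical midline have swapped in a mirror flip.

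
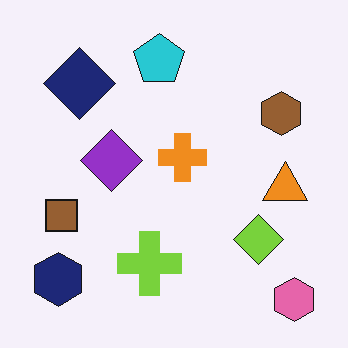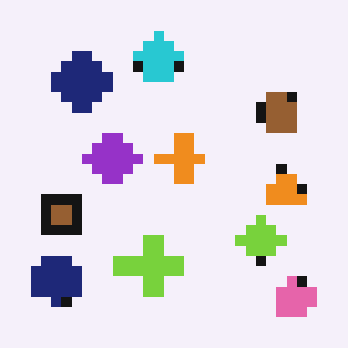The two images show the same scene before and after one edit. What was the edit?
This is the original image heavily pixelated into large blocks.

Shapes are reduced to large square blocks; fine edges and outlines are lost — a downscale-then-upscale (mosaic) effect.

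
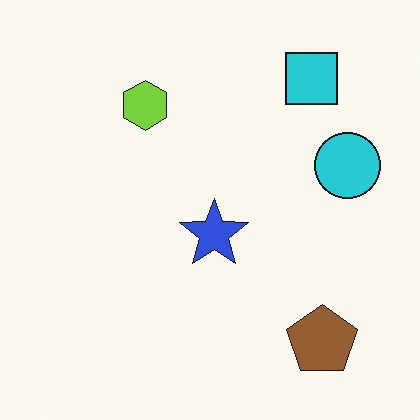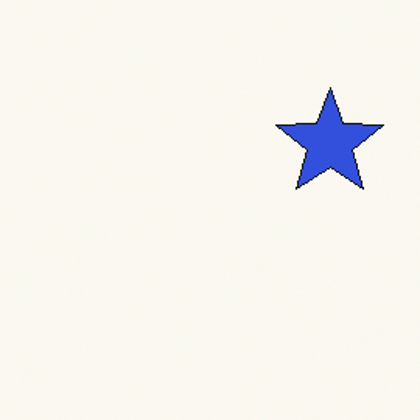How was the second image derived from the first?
Cropped to a modestly smaller region and rescaled.

The visible shapes are larger and the field of view is narrower; shapes near the original edges may be partly or wholly outside the frame — a crop-and-rescale.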